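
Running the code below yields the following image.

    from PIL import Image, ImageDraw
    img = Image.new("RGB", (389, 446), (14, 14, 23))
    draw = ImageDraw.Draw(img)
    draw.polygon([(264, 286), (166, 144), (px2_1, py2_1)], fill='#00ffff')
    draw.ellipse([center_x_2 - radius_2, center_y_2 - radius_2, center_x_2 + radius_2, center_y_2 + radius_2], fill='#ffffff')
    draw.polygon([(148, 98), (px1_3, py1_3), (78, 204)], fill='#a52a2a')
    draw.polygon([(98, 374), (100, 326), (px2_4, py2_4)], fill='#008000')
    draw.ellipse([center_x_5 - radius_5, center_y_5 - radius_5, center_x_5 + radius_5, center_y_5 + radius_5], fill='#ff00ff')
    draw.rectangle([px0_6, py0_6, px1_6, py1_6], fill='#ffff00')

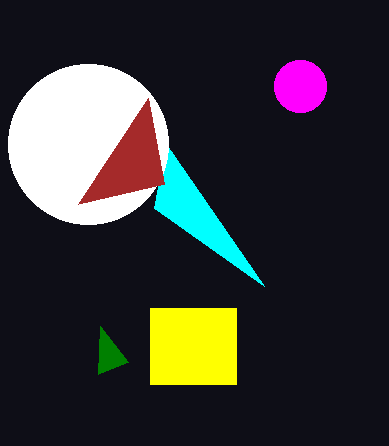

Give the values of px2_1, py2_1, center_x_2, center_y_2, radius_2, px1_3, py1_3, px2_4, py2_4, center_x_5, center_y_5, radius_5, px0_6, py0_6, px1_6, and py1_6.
px2_1 = 154, py2_1 = 208, center_x_2 = 88, center_y_2 = 144, radius_2 = 80, px1_3 = 164, py1_3 = 184, px2_4 = 128, py2_4 = 362, center_x_5 = 300, center_y_5 = 86, radius_5 = 26, px0_6 = 150, py0_6 = 308, px1_6 = 236, py1_6 = 384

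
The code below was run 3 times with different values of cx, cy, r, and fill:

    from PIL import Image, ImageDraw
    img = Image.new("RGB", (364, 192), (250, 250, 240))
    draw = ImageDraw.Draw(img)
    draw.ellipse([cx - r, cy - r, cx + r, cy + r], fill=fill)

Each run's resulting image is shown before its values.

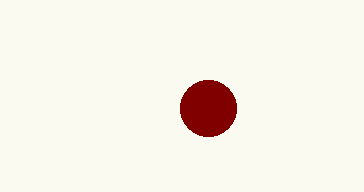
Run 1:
cx = 208
cy = 108
r = 28
fill = 'maroon'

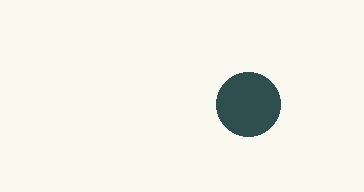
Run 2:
cx = 248; cy = 104; r = 32; fill = 'darkslategray'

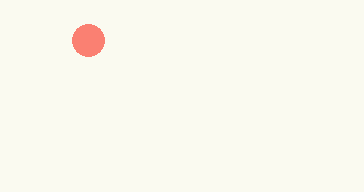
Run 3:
cx = 88; cy = 40; r = 16; fill = 'salmon'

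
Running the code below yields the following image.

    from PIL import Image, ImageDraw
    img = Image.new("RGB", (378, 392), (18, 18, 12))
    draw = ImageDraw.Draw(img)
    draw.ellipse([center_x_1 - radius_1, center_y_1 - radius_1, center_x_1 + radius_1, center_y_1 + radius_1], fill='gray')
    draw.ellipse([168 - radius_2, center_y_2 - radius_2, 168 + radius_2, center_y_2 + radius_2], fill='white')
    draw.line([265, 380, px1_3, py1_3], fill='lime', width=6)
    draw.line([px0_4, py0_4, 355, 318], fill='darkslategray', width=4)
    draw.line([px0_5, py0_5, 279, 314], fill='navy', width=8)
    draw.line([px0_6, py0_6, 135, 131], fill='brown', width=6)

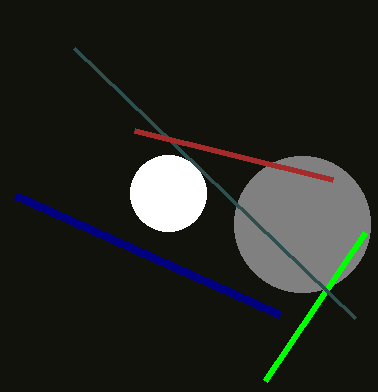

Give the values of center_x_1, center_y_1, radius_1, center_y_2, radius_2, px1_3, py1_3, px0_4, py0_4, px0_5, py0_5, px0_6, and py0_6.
center_x_1 = 302
center_y_1 = 224
radius_1 = 68
center_y_2 = 193
radius_2 = 38
px1_3 = 365
py1_3 = 232
px0_4 = 74
py0_4 = 48
px0_5 = 15
py0_5 = 195
px0_6 = 333
py0_6 = 180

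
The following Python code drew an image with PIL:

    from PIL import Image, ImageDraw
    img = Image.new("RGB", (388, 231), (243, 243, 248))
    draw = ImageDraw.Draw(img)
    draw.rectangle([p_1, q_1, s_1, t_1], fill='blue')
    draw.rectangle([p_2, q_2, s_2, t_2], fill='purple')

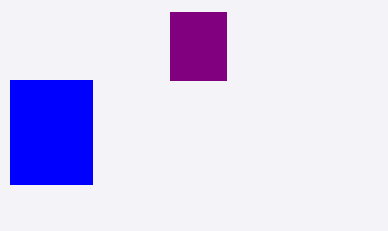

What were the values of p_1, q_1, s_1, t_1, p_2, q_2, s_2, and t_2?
p_1 = 10; q_1 = 80; s_1 = 92; t_1 = 184; p_2 = 170; q_2 = 12; s_2 = 226; t_2 = 80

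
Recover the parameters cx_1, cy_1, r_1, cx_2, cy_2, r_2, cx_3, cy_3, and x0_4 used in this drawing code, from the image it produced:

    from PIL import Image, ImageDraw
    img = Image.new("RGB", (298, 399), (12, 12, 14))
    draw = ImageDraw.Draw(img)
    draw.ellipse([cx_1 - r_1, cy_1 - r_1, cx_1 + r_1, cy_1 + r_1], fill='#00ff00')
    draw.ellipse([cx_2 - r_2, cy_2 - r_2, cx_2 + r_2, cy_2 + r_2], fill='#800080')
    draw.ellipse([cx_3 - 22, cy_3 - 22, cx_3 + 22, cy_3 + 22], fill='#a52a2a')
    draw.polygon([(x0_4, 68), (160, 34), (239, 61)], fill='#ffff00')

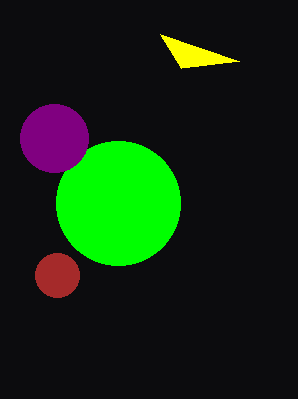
cx_1 = 118, cy_1 = 203, r_1 = 62, cx_2 = 54, cy_2 = 138, r_2 = 34, cx_3 = 57, cy_3 = 275, x0_4 = 181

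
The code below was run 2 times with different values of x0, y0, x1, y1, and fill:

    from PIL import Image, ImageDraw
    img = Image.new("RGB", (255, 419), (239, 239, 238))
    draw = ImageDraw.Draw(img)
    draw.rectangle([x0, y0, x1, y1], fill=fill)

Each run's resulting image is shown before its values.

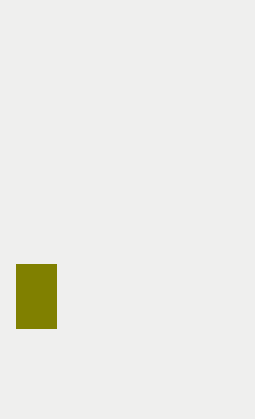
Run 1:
x0 = 16
y0 = 264
x1 = 56
y1 = 328
fill = 'olive'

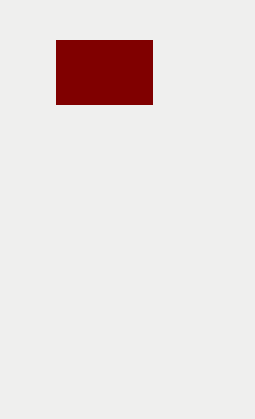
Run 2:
x0 = 56
y0 = 40
x1 = 152
y1 = 104
fill = 'maroon'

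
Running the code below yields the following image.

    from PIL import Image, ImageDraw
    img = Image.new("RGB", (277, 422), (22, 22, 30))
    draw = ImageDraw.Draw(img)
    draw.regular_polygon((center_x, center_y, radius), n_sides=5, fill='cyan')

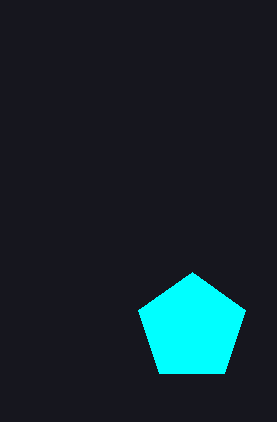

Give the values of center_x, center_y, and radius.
center_x = 192
center_y = 328
radius = 56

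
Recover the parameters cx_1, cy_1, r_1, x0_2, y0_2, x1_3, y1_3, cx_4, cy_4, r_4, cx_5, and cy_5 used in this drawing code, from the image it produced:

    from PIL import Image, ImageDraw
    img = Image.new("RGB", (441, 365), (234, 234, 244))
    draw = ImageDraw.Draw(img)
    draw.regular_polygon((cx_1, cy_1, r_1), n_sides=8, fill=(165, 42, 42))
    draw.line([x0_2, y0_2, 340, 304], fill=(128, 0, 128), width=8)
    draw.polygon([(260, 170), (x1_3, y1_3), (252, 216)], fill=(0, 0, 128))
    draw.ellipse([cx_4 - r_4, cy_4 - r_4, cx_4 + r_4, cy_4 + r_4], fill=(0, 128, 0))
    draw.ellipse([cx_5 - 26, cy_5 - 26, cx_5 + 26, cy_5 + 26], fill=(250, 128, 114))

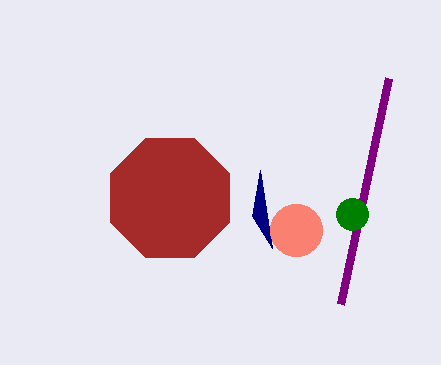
cx_1 = 170, cy_1 = 198, r_1 = 64, x0_2 = 388, y0_2 = 78, x1_3 = 272, y1_3 = 248, cx_4 = 352, cy_4 = 214, r_4 = 16, cx_5 = 296, cy_5 = 230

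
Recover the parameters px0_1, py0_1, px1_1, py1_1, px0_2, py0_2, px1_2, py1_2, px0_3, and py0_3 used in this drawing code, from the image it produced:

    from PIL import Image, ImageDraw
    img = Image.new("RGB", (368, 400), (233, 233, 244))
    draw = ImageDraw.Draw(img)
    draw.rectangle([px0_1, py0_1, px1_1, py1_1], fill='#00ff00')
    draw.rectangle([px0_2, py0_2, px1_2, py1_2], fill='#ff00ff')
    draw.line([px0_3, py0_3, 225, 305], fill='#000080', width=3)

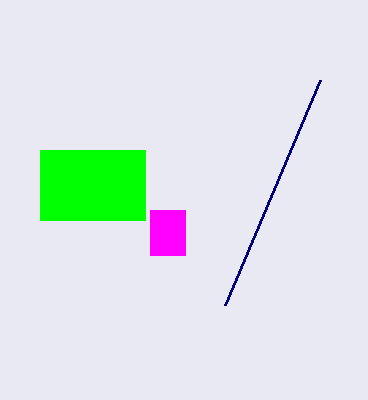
px0_1 = 40, py0_1 = 150, px1_1 = 145, py1_1 = 220, px0_2 = 150, py0_2 = 210, px1_2 = 185, py1_2 = 255, px0_3 = 320, py0_3 = 80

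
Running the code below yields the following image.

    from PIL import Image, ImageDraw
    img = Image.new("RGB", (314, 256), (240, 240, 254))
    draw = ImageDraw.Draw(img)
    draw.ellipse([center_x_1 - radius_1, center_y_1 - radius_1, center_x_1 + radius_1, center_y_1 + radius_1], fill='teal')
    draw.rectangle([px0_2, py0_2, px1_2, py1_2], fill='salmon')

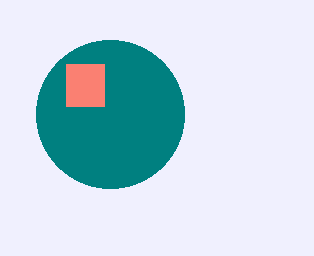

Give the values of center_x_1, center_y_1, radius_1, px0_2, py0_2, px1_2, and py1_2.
center_x_1 = 110, center_y_1 = 114, radius_1 = 74, px0_2 = 66, py0_2 = 64, px1_2 = 104, py1_2 = 106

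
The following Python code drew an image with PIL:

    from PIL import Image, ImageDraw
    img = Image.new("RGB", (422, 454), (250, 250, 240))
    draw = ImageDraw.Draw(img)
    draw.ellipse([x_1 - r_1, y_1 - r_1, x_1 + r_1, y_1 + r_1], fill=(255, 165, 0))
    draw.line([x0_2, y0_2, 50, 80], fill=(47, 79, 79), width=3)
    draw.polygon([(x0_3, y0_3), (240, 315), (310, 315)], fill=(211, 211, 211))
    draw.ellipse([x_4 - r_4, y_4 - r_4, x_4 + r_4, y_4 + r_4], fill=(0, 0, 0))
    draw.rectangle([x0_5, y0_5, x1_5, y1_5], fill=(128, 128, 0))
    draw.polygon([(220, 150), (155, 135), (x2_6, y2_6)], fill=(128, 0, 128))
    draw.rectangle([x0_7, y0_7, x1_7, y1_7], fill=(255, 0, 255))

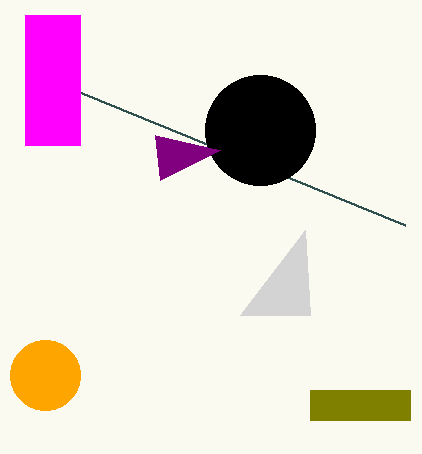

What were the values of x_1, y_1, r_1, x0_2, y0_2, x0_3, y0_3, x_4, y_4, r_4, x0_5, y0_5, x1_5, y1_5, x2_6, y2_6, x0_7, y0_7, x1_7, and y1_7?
x_1 = 45
y_1 = 375
r_1 = 35
x0_2 = 405
y0_2 = 225
x0_3 = 305
y0_3 = 230
x_4 = 260
y_4 = 130
r_4 = 55
x0_5 = 310
y0_5 = 390
x1_5 = 410
y1_5 = 420
x2_6 = 160
y2_6 = 180
x0_7 = 25
y0_7 = 15
x1_7 = 80
y1_7 = 145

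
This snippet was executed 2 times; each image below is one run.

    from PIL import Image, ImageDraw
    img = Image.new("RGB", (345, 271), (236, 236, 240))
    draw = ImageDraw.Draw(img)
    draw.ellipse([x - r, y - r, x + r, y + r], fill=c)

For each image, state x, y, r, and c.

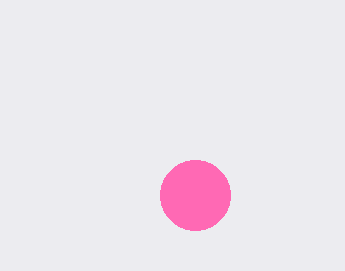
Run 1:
x = 195
y = 195
r = 35
c = 'hotpink'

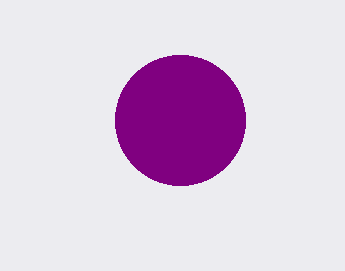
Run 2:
x = 180
y = 120
r = 65
c = 'purple'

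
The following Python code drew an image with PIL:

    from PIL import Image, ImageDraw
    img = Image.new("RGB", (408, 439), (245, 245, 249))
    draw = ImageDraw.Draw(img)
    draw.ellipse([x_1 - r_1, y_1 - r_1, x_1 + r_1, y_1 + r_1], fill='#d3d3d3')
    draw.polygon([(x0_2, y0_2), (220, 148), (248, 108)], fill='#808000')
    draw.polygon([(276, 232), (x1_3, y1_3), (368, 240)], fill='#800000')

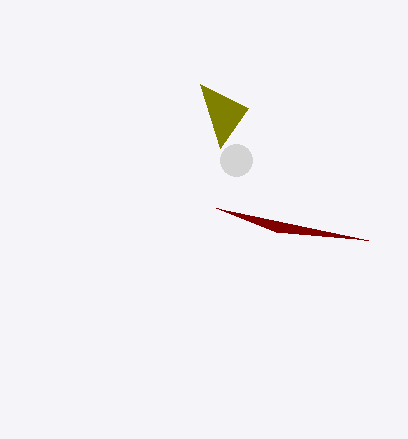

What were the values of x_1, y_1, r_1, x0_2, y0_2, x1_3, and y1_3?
x_1 = 236, y_1 = 160, r_1 = 16, x0_2 = 200, y0_2 = 84, x1_3 = 216, y1_3 = 208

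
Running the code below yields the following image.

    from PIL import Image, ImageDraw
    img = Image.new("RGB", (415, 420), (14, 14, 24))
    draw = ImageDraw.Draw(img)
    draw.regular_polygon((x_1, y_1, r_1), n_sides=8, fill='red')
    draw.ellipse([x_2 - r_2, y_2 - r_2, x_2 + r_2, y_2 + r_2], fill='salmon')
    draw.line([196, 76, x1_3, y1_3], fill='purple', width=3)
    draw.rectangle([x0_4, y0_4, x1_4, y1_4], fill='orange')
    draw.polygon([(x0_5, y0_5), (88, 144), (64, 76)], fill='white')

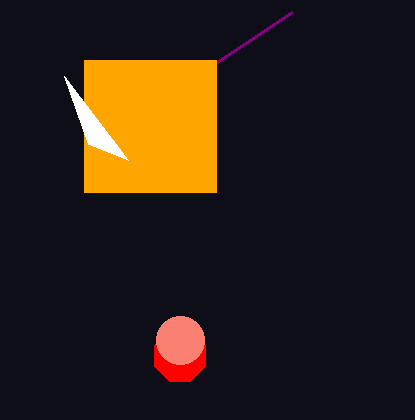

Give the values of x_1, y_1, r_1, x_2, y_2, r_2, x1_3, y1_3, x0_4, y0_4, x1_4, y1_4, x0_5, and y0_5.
x_1 = 180
y_1 = 356
r_1 = 28
x_2 = 180
y_2 = 340
r_2 = 24
x1_3 = 292
y1_3 = 12
x0_4 = 84
y0_4 = 60
x1_4 = 216
y1_4 = 192
x0_5 = 128
y0_5 = 160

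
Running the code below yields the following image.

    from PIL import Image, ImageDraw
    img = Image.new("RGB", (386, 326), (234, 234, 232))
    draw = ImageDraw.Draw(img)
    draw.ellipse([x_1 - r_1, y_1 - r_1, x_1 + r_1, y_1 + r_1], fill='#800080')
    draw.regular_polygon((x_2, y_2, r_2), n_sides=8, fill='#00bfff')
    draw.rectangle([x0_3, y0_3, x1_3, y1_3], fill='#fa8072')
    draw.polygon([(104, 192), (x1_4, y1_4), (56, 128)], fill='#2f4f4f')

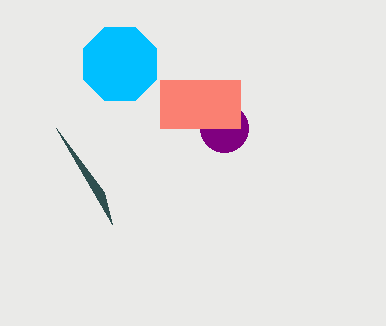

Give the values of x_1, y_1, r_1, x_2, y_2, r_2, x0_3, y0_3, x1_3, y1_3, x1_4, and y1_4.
x_1 = 224
y_1 = 128
r_1 = 24
x_2 = 120
y_2 = 64
r_2 = 40
x0_3 = 160
y0_3 = 80
x1_3 = 240
y1_3 = 128
x1_4 = 112
y1_4 = 224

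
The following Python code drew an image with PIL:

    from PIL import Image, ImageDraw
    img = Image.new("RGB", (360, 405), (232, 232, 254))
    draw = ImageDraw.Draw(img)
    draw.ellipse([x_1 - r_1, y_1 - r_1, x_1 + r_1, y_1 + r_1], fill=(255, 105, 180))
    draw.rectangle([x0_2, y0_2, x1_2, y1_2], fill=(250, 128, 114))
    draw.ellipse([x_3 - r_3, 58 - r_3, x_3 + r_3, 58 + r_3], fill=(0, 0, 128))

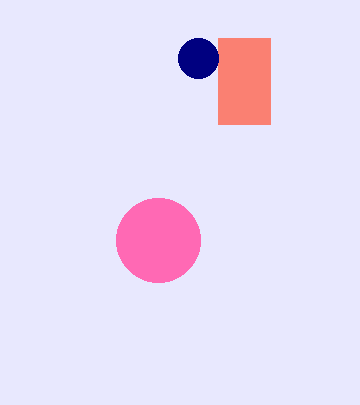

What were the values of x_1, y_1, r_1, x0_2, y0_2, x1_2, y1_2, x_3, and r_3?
x_1 = 158; y_1 = 240; r_1 = 42; x0_2 = 218; y0_2 = 38; x1_2 = 270; y1_2 = 124; x_3 = 198; r_3 = 20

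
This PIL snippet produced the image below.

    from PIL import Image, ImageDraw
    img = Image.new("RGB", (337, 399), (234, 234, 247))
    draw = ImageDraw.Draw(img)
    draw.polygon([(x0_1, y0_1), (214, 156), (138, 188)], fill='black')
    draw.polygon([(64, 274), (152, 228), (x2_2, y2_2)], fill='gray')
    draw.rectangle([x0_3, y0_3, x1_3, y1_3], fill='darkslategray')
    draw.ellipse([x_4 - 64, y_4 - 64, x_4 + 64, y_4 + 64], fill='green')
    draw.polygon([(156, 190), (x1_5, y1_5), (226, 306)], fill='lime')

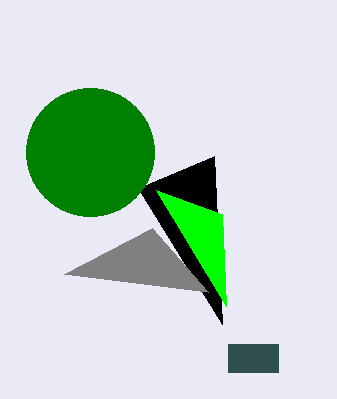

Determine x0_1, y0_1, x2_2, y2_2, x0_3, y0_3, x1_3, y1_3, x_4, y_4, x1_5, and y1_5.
x0_1 = 222, y0_1 = 324, x2_2 = 208, y2_2 = 292, x0_3 = 228, y0_3 = 344, x1_3 = 278, y1_3 = 372, x_4 = 90, y_4 = 152, x1_5 = 222, y1_5 = 214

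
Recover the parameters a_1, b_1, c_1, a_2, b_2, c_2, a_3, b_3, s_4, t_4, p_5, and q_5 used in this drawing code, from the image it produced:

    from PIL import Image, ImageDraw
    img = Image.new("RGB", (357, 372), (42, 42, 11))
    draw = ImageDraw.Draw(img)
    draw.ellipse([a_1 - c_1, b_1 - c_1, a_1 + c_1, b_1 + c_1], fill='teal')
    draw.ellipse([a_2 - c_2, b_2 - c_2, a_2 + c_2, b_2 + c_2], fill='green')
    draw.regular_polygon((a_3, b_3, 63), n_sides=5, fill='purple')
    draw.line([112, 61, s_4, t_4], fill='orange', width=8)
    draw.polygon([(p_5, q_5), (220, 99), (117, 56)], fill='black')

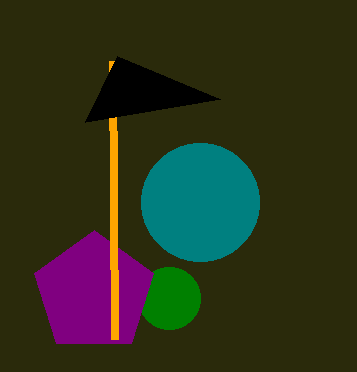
a_1 = 200, b_1 = 202, c_1 = 59, a_2 = 169, b_2 = 298, c_2 = 31, a_3 = 94, b_3 = 293, s_4 = 114, t_4 = 339, p_5 = 85, q_5 = 122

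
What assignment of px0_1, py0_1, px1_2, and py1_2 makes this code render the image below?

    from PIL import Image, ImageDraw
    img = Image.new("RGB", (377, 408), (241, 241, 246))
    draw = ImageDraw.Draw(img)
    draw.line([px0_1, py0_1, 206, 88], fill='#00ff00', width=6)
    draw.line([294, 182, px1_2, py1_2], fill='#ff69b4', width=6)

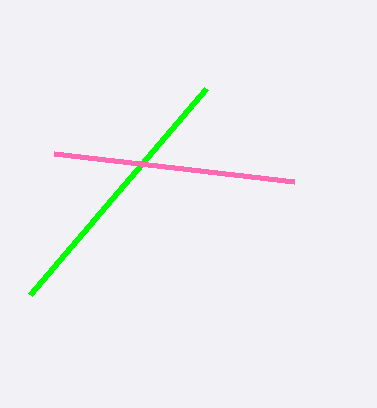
px0_1 = 30
py0_1 = 294
px1_2 = 54
py1_2 = 154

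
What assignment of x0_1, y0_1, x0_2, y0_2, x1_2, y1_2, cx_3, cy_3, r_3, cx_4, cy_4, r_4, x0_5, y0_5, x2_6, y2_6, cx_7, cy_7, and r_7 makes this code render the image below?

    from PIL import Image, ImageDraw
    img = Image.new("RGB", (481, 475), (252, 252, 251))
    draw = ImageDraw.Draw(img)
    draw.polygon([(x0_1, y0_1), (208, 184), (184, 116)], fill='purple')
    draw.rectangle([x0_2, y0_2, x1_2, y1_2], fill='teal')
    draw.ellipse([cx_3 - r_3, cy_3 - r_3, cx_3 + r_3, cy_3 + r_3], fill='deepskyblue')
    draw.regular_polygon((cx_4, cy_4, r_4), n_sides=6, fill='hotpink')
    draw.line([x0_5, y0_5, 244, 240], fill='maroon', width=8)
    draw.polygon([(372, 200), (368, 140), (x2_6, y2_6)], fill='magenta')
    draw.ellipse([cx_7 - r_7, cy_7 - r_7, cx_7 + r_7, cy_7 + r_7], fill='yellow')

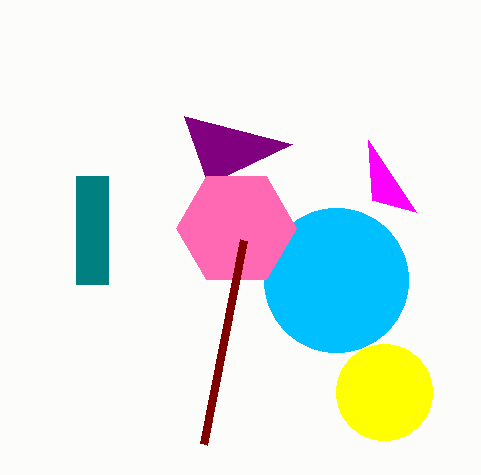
x0_1 = 292; y0_1 = 144; x0_2 = 76; y0_2 = 176; x1_2 = 108; y1_2 = 284; cx_3 = 336; cy_3 = 280; r_3 = 72; cx_4 = 236; cy_4 = 228; r_4 = 60; x0_5 = 204; y0_5 = 444; x2_6 = 416; y2_6 = 212; cx_7 = 384; cy_7 = 392; r_7 = 48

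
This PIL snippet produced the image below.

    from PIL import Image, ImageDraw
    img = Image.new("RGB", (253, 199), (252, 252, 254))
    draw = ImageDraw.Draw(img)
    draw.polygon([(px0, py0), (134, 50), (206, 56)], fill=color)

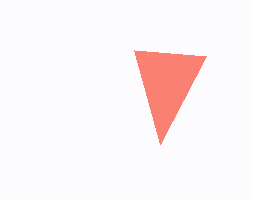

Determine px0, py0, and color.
px0 = 160
py0 = 144
color = 'salmon'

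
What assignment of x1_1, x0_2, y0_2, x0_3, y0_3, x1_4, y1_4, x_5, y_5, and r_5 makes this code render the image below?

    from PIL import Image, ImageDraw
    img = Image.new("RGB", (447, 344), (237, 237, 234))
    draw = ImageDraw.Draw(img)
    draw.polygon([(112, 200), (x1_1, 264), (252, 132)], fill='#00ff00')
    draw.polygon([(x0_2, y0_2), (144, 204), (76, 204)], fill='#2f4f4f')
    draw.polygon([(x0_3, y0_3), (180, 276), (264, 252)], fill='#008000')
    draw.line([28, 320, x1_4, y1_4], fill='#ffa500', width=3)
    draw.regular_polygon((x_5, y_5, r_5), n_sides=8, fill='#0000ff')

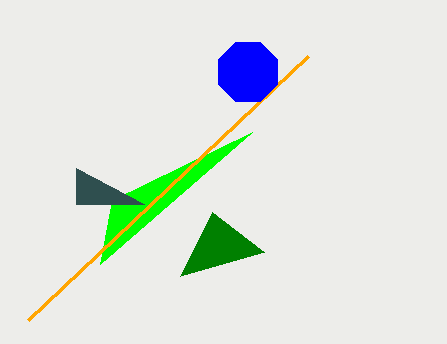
x1_1 = 100; x0_2 = 76; y0_2 = 168; x0_3 = 212; y0_3 = 212; x1_4 = 308; y1_4 = 56; x_5 = 248; y_5 = 72; r_5 = 32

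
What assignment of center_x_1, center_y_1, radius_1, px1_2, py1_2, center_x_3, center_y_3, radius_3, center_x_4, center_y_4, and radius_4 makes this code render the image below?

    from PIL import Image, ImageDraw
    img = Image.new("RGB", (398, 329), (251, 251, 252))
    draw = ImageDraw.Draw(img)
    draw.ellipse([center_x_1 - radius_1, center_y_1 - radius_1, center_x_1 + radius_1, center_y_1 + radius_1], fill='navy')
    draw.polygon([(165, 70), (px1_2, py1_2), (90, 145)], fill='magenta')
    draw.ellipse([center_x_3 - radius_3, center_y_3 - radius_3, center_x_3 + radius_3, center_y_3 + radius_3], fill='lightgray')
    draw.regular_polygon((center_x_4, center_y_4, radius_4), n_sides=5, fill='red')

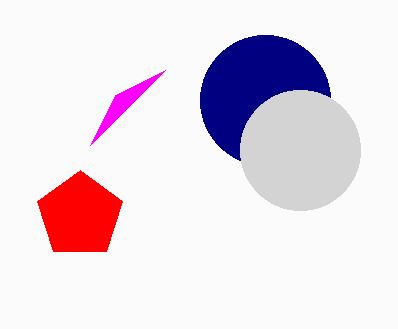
center_x_1 = 265; center_y_1 = 100; radius_1 = 65; px1_2 = 115; py1_2 = 95; center_x_3 = 300; center_y_3 = 150; radius_3 = 60; center_x_4 = 80; center_y_4 = 215; radius_4 = 45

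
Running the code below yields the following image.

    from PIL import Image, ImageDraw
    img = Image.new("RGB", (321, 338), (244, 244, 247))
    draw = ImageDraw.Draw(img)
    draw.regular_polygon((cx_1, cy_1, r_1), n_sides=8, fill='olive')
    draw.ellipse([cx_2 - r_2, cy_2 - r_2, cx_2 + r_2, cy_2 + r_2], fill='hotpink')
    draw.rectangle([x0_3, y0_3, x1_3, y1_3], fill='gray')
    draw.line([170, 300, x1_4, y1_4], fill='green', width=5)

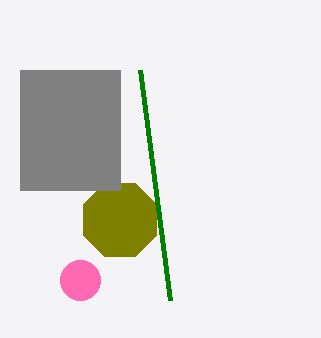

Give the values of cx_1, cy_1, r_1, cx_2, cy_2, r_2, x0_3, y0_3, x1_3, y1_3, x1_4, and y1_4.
cx_1 = 120; cy_1 = 220; r_1 = 40; cx_2 = 80; cy_2 = 280; r_2 = 20; x0_3 = 20; y0_3 = 70; x1_3 = 120; y1_3 = 190; x1_4 = 140; y1_4 = 70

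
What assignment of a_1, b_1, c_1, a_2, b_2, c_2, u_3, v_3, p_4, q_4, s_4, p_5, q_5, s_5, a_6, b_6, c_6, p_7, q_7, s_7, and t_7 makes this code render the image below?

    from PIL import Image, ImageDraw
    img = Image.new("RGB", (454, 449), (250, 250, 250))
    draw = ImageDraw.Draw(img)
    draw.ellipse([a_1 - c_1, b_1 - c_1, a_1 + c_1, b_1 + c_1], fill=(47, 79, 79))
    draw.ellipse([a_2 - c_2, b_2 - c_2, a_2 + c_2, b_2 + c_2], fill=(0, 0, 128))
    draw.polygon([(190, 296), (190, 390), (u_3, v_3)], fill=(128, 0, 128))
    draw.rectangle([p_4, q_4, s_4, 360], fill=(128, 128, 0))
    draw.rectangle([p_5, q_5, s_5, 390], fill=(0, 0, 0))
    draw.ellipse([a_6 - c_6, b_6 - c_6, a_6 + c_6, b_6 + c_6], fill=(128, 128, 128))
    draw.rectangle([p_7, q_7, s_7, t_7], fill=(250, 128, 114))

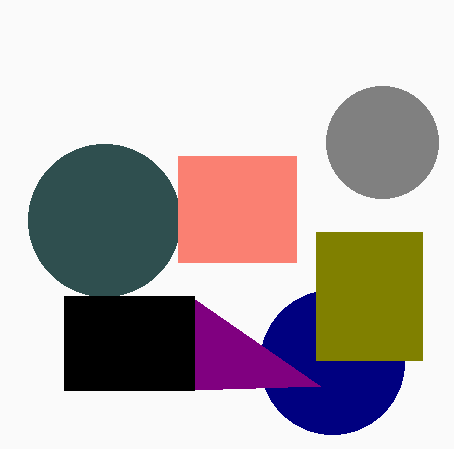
a_1 = 104
b_1 = 220
c_1 = 76
a_2 = 332
b_2 = 362
c_2 = 72
u_3 = 320
v_3 = 386
p_4 = 316
q_4 = 232
s_4 = 422
p_5 = 64
q_5 = 296
s_5 = 194
a_6 = 382
b_6 = 142
c_6 = 56
p_7 = 178
q_7 = 156
s_7 = 296
t_7 = 262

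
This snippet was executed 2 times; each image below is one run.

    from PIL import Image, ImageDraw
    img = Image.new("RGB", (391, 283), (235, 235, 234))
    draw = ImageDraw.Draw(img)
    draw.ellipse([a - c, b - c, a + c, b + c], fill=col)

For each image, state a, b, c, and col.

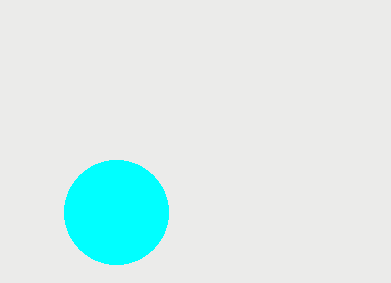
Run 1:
a = 116
b = 212
c = 52
col = 'cyan'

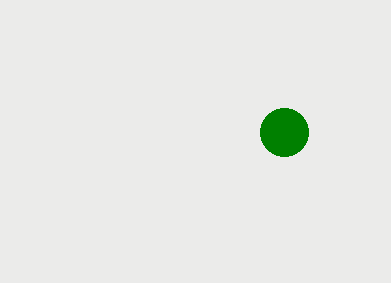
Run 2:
a = 284
b = 132
c = 24
col = 'green'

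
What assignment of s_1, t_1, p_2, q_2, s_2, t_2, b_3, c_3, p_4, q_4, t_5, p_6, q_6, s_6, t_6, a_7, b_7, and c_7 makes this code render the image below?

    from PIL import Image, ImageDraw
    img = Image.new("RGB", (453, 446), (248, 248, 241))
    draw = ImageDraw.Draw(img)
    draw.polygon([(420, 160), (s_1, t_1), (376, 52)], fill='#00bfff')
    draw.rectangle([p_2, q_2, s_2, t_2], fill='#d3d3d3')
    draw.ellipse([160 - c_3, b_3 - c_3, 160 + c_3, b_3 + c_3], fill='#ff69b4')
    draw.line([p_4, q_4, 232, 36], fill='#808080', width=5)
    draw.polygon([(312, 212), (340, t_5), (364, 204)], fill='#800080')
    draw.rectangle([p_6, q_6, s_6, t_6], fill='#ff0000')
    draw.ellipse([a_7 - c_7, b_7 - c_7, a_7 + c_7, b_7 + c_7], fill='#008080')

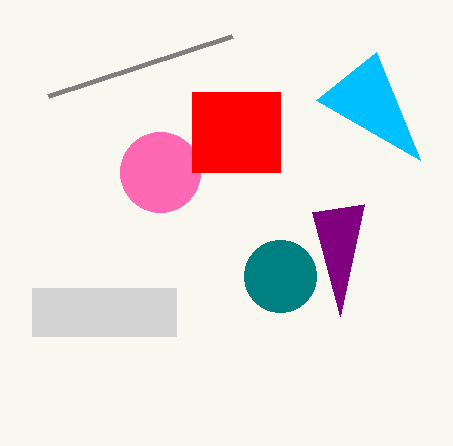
s_1 = 316; t_1 = 100; p_2 = 32; q_2 = 288; s_2 = 176; t_2 = 336; b_3 = 172; c_3 = 40; p_4 = 48; q_4 = 96; t_5 = 316; p_6 = 192; q_6 = 92; s_6 = 280; t_6 = 172; a_7 = 280; b_7 = 276; c_7 = 36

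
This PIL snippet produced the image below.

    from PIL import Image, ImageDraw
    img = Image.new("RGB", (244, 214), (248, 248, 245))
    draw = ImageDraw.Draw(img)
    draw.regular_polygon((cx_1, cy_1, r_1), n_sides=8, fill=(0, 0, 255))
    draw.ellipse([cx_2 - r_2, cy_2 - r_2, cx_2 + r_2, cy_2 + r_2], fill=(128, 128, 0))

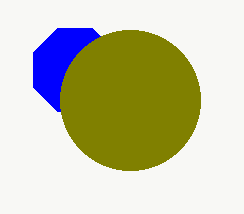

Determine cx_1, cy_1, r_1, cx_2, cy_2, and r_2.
cx_1 = 75, cy_1 = 70, r_1 = 45, cx_2 = 130, cy_2 = 100, r_2 = 70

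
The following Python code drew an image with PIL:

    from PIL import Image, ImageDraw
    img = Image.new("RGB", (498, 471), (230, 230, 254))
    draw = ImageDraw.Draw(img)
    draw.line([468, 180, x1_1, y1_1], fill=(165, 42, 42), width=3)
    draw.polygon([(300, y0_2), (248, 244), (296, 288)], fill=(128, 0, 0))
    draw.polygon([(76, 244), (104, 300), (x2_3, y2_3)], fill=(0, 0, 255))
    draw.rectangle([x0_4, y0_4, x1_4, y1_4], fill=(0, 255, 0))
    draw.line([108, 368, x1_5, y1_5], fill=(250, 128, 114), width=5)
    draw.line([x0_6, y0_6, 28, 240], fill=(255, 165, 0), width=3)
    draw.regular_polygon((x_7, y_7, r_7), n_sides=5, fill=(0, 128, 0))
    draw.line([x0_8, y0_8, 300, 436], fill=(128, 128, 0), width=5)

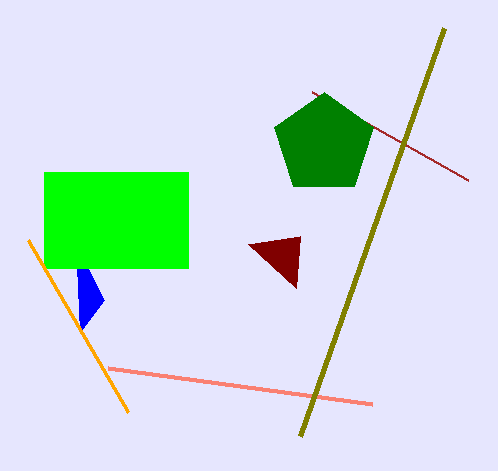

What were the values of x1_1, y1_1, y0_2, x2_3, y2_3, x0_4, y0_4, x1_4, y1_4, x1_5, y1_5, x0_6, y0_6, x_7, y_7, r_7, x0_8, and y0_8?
x1_1 = 312; y1_1 = 92; y0_2 = 236; x2_3 = 80; y2_3 = 332; x0_4 = 44; y0_4 = 172; x1_4 = 188; y1_4 = 268; x1_5 = 372; y1_5 = 404; x0_6 = 128; y0_6 = 412; x_7 = 324; y_7 = 144; r_7 = 52; x0_8 = 444; y0_8 = 28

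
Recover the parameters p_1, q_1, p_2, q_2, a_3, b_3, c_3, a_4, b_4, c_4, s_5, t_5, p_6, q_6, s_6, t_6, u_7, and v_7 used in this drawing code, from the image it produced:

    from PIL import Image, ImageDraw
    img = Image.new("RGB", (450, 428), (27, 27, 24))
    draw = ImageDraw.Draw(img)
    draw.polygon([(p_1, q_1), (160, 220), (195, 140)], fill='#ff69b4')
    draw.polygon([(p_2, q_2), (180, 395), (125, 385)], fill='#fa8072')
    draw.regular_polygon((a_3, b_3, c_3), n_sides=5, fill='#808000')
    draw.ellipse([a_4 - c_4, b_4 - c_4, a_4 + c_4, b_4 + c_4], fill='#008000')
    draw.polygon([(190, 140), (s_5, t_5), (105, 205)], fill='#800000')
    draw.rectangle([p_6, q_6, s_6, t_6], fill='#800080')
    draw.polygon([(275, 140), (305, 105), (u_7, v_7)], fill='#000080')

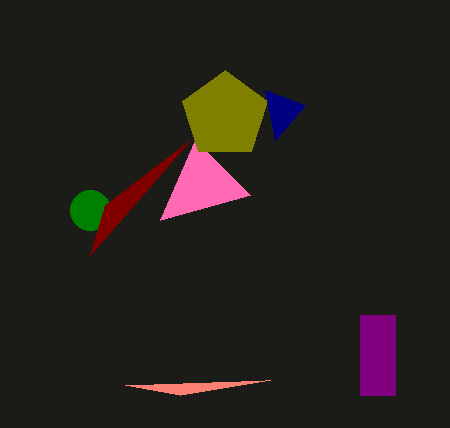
p_1 = 250
q_1 = 195
p_2 = 270
q_2 = 380
a_3 = 225
b_3 = 115
c_3 = 45
a_4 = 90
b_4 = 210
c_4 = 20
s_5 = 90
t_5 = 255
p_6 = 360
q_6 = 315
s_6 = 395
t_6 = 395
u_7 = 265
v_7 = 90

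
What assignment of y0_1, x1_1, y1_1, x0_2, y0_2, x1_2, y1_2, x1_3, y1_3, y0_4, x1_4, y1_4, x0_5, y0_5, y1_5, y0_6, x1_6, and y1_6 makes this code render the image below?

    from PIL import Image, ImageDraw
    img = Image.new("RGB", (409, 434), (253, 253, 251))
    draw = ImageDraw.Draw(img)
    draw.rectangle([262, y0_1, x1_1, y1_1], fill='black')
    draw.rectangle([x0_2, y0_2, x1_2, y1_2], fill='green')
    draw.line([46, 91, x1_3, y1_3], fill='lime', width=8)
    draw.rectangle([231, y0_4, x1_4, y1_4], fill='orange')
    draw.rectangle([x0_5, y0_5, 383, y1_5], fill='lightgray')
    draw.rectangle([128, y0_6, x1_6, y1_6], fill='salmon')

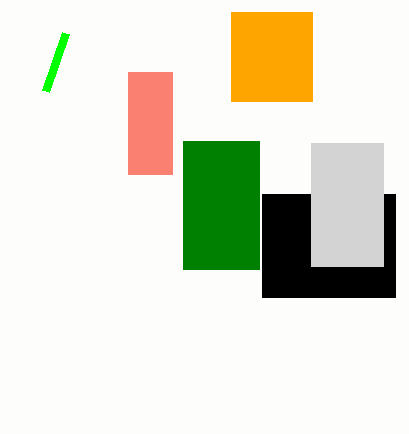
y0_1 = 194; x1_1 = 395; y1_1 = 297; x0_2 = 183; y0_2 = 141; x1_2 = 259; y1_2 = 269; x1_3 = 66; y1_3 = 33; y0_4 = 12; x1_4 = 312; y1_4 = 101; x0_5 = 311; y0_5 = 143; y1_5 = 266; y0_6 = 72; x1_6 = 172; y1_6 = 174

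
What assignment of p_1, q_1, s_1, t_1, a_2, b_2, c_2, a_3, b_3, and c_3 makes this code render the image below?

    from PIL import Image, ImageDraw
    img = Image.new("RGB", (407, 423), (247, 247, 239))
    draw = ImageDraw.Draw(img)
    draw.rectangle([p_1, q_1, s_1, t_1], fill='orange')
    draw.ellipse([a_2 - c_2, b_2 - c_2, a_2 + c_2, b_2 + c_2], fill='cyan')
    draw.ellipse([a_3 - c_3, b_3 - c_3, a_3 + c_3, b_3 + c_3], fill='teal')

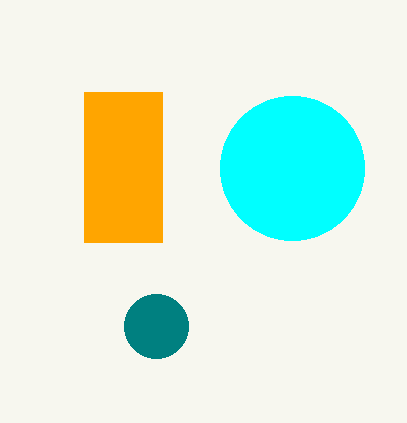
p_1 = 84, q_1 = 92, s_1 = 162, t_1 = 242, a_2 = 292, b_2 = 168, c_2 = 72, a_3 = 156, b_3 = 326, c_3 = 32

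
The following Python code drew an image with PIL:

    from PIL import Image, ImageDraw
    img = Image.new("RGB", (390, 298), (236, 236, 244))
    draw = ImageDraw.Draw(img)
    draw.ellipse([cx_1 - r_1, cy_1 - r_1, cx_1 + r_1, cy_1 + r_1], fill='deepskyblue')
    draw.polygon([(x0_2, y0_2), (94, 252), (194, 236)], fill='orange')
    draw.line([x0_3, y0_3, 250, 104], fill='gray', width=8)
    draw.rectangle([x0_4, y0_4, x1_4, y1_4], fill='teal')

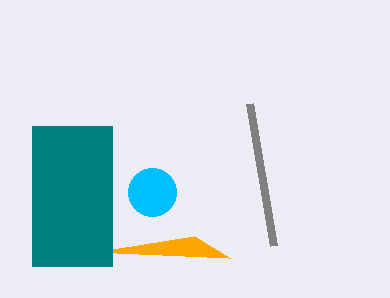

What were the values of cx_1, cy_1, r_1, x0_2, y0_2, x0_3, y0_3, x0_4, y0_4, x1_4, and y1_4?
cx_1 = 152
cy_1 = 192
r_1 = 24
x0_2 = 230
y0_2 = 258
x0_3 = 274
y0_3 = 246
x0_4 = 32
y0_4 = 126
x1_4 = 112
y1_4 = 266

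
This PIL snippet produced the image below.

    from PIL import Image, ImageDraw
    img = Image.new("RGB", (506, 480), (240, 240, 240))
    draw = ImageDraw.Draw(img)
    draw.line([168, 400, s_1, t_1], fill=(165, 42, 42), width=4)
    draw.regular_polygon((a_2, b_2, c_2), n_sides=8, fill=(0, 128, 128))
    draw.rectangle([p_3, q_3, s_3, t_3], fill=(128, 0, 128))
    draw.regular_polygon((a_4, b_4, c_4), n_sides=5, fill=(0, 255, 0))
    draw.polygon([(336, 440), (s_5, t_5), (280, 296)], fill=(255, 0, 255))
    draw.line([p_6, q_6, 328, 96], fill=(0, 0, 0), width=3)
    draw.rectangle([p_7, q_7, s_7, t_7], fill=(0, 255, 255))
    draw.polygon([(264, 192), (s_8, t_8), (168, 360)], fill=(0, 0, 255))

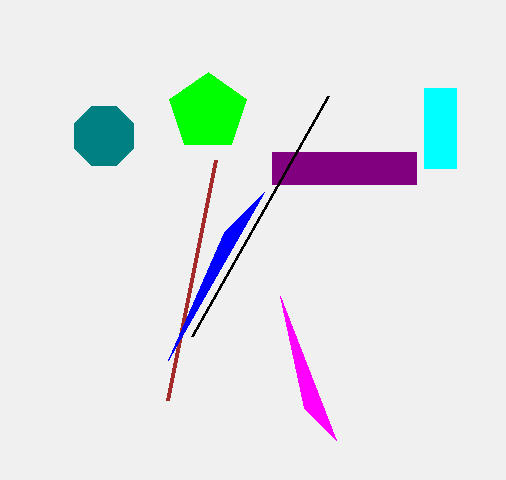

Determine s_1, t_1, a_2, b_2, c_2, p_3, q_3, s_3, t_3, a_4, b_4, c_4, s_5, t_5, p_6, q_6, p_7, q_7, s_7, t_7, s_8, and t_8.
s_1 = 216, t_1 = 160, a_2 = 104, b_2 = 136, c_2 = 32, p_3 = 272, q_3 = 152, s_3 = 416, t_3 = 184, a_4 = 208, b_4 = 112, c_4 = 40, s_5 = 304, t_5 = 408, p_6 = 192, q_6 = 336, p_7 = 424, q_7 = 88, s_7 = 456, t_7 = 168, s_8 = 224, t_8 = 232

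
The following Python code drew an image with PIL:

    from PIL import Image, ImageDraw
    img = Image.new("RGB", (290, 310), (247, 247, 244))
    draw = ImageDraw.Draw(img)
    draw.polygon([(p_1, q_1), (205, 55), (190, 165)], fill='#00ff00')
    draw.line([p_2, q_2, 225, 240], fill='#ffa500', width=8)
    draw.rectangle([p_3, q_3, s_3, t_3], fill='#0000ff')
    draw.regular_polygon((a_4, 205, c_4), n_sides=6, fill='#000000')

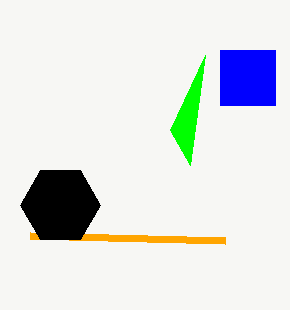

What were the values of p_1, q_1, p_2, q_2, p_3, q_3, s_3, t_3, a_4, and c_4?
p_1 = 170
q_1 = 130
p_2 = 30
q_2 = 235
p_3 = 220
q_3 = 50
s_3 = 275
t_3 = 105
a_4 = 60
c_4 = 40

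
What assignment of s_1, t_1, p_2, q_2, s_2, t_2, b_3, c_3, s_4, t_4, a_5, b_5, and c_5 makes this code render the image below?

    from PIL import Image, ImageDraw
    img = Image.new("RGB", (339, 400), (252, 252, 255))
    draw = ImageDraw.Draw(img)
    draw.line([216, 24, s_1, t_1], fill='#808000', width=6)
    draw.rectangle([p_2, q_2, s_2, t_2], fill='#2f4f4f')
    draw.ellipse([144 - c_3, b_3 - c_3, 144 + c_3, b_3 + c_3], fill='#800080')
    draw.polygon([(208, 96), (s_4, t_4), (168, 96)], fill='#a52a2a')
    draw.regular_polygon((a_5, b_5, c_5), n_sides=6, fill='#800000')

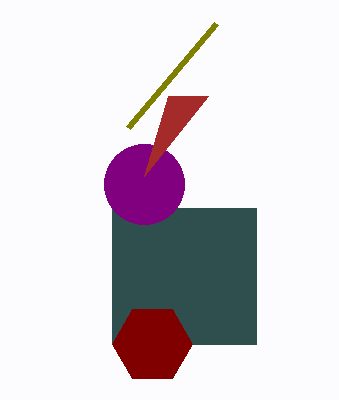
s_1 = 128; t_1 = 128; p_2 = 112; q_2 = 208; s_2 = 256; t_2 = 344; b_3 = 184; c_3 = 40; s_4 = 144; t_4 = 176; a_5 = 152; b_5 = 344; c_5 = 40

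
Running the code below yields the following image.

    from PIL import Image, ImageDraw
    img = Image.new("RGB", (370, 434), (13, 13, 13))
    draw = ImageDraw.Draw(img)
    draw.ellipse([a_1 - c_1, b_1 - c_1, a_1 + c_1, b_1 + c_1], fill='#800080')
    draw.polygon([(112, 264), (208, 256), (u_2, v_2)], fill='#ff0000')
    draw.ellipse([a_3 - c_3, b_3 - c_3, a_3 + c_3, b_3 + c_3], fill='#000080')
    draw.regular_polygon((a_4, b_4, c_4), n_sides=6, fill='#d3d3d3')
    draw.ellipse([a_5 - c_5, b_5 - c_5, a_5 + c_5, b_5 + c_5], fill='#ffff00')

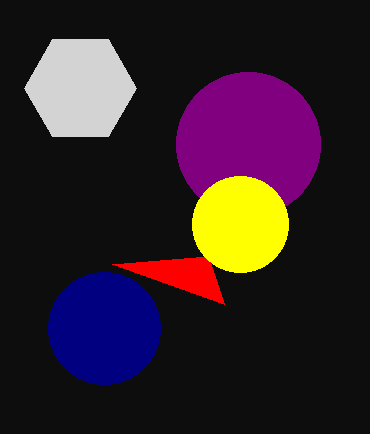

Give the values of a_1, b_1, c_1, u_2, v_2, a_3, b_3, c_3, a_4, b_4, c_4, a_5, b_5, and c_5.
a_1 = 248; b_1 = 144; c_1 = 72; u_2 = 224; v_2 = 304; a_3 = 104; b_3 = 328; c_3 = 56; a_4 = 80; b_4 = 88; c_4 = 56; a_5 = 240; b_5 = 224; c_5 = 48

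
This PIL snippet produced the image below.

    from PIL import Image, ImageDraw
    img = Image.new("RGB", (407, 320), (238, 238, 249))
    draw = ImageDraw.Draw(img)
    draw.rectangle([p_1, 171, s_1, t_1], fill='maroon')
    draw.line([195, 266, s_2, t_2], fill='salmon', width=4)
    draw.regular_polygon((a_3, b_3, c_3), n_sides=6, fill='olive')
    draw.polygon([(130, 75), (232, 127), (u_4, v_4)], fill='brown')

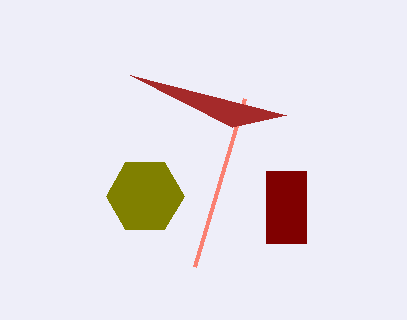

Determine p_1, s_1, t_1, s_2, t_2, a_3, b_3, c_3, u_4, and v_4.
p_1 = 266; s_1 = 306; t_1 = 243; s_2 = 245; t_2 = 98; a_3 = 145; b_3 = 196; c_3 = 39; u_4 = 286; v_4 = 115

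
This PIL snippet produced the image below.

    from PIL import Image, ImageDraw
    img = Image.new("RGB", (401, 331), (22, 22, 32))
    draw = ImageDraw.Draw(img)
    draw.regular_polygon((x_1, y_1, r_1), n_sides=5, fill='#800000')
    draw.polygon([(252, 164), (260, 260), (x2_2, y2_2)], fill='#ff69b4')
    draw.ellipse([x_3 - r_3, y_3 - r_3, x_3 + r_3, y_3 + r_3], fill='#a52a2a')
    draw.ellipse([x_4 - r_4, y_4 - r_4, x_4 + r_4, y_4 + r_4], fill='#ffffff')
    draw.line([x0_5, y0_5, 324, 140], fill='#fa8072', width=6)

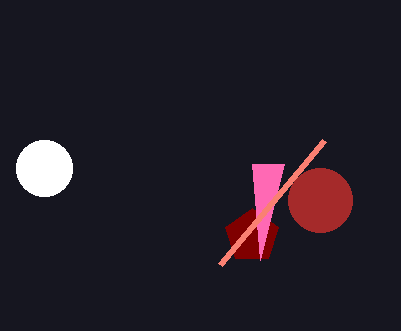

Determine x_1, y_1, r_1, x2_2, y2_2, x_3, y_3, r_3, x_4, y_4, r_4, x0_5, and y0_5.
x_1 = 252; y_1 = 236; r_1 = 28; x2_2 = 284; y2_2 = 164; x_3 = 320; y_3 = 200; r_3 = 32; x_4 = 44; y_4 = 168; r_4 = 28; x0_5 = 220; y0_5 = 264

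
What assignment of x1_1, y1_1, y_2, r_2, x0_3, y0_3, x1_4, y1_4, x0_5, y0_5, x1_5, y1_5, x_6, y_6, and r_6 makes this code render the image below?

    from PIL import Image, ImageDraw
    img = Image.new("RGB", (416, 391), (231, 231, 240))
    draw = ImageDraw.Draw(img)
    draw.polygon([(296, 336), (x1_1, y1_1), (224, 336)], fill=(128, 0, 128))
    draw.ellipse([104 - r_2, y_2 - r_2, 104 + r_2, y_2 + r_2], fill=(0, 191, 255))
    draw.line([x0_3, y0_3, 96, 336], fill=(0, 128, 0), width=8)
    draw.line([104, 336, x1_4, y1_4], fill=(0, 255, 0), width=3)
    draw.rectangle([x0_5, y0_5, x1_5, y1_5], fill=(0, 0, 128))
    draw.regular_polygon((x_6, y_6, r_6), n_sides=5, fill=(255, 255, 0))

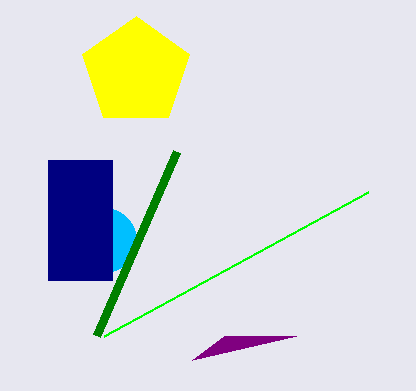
x1_1 = 192, y1_1 = 360, y_2 = 240, r_2 = 32, x0_3 = 176, y0_3 = 152, x1_4 = 368, y1_4 = 192, x0_5 = 48, y0_5 = 160, x1_5 = 112, y1_5 = 280, x_6 = 136, y_6 = 72, r_6 = 56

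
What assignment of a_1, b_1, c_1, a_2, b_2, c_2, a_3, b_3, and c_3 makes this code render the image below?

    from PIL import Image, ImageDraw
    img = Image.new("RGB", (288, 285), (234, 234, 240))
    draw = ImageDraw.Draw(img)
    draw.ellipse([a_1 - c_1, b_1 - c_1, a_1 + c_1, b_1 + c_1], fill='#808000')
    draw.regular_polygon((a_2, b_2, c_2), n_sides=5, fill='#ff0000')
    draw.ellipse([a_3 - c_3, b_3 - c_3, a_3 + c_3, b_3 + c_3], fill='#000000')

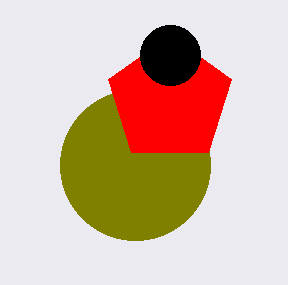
a_1 = 135, b_1 = 165, c_1 = 75, a_2 = 170, b_2 = 100, c_2 = 65, a_3 = 170, b_3 = 55, c_3 = 30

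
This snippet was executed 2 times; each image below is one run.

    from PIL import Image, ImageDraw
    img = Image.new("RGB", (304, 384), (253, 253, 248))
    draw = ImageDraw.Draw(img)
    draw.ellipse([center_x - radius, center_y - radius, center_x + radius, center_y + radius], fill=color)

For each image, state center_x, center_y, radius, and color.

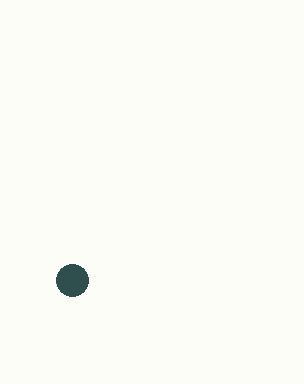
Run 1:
center_x = 72; center_y = 280; radius = 16; color = 'darkslategray'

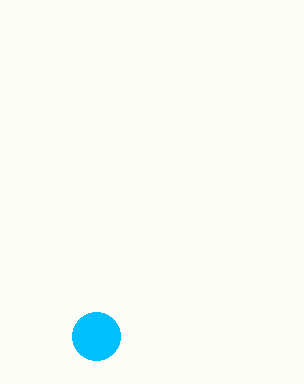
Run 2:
center_x = 96, center_y = 336, radius = 24, color = 'deepskyblue'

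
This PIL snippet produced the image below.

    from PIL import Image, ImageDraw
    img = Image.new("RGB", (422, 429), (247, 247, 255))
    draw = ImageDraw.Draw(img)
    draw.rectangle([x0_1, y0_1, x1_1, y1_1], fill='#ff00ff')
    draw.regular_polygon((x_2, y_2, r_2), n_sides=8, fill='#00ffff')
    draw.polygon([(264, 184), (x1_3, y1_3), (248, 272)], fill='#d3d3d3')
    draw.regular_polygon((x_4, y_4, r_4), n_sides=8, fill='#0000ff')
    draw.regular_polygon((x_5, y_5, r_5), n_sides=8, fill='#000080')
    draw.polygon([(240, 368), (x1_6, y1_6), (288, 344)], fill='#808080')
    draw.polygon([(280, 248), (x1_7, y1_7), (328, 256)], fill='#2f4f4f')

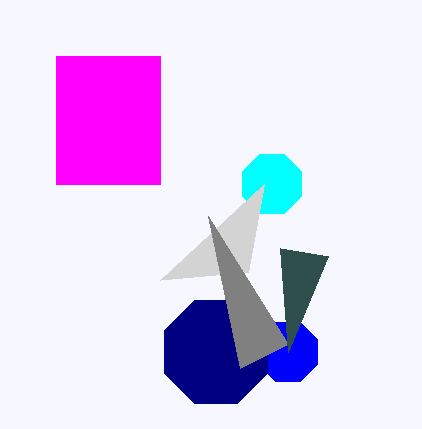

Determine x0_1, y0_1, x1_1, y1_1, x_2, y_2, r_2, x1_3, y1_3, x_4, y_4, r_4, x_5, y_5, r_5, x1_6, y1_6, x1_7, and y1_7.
x0_1 = 56; y0_1 = 56; x1_1 = 160; y1_1 = 184; x_2 = 272; y_2 = 184; r_2 = 32; x1_3 = 160; y1_3 = 280; x_4 = 288; y_4 = 352; r_4 = 32; x_5 = 216; y_5 = 352; r_5 = 56; x1_6 = 208; y1_6 = 216; x1_7 = 288; y1_7 = 352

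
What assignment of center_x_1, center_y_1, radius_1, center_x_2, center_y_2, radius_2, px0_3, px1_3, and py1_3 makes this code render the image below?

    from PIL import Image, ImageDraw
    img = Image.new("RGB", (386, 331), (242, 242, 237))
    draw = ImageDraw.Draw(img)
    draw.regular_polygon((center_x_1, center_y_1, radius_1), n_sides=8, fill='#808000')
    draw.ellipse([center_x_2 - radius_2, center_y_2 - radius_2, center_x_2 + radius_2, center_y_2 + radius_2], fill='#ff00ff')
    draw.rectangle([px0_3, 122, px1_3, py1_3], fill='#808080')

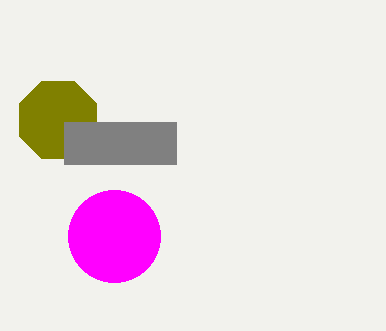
center_x_1 = 58, center_y_1 = 120, radius_1 = 42, center_x_2 = 114, center_y_2 = 236, radius_2 = 46, px0_3 = 64, px1_3 = 176, py1_3 = 164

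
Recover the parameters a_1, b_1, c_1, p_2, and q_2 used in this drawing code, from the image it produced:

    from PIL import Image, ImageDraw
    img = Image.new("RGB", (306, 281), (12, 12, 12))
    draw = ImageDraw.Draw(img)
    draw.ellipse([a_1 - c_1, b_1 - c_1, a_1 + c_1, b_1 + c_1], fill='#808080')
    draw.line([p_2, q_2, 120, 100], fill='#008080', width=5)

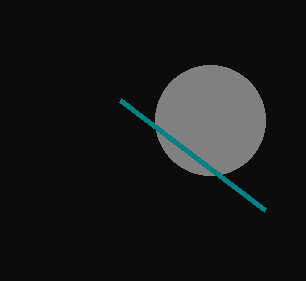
a_1 = 210; b_1 = 120; c_1 = 55; p_2 = 265; q_2 = 210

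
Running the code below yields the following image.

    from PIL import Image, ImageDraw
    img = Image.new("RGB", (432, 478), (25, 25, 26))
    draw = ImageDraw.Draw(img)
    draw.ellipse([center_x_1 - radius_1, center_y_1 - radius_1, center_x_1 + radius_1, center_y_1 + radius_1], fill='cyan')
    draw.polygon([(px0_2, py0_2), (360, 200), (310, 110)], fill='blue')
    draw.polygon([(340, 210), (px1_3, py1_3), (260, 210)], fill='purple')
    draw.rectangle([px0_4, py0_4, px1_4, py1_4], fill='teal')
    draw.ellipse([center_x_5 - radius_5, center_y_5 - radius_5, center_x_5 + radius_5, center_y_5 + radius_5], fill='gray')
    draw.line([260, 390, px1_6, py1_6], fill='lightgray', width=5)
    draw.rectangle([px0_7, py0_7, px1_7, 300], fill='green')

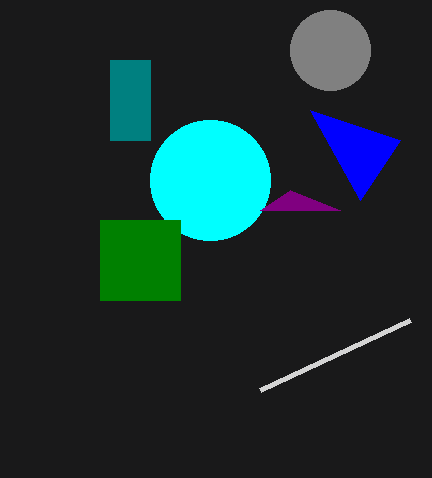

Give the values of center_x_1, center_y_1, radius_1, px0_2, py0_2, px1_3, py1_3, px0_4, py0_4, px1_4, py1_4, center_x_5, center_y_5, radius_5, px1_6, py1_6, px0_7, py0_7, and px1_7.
center_x_1 = 210, center_y_1 = 180, radius_1 = 60, px0_2 = 400, py0_2 = 140, px1_3 = 290, py1_3 = 190, px0_4 = 110, py0_4 = 60, px1_4 = 150, py1_4 = 140, center_x_5 = 330, center_y_5 = 50, radius_5 = 40, px1_6 = 410, py1_6 = 320, px0_7 = 100, py0_7 = 220, px1_7 = 180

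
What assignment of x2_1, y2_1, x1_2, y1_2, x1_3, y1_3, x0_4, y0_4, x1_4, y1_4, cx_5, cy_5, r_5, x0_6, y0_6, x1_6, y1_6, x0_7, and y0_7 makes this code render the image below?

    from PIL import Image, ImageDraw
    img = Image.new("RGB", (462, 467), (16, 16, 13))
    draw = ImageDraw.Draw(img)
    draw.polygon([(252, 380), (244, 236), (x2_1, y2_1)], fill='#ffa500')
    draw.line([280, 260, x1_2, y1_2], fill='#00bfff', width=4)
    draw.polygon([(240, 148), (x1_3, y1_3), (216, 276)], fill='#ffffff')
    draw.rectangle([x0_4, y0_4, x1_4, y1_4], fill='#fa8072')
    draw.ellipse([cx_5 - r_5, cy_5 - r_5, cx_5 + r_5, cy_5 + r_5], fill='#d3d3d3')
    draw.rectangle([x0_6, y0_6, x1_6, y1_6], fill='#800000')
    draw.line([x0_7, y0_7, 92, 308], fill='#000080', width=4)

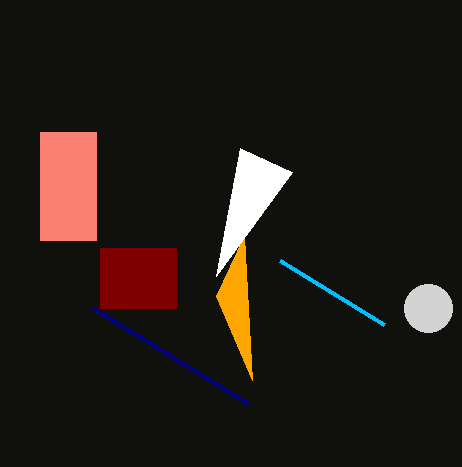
x2_1 = 216, y2_1 = 296, x1_2 = 384, y1_2 = 324, x1_3 = 292, y1_3 = 172, x0_4 = 40, y0_4 = 132, x1_4 = 96, y1_4 = 240, cx_5 = 428, cy_5 = 308, r_5 = 24, x0_6 = 100, y0_6 = 248, x1_6 = 176, y1_6 = 308, x0_7 = 248, y0_7 = 404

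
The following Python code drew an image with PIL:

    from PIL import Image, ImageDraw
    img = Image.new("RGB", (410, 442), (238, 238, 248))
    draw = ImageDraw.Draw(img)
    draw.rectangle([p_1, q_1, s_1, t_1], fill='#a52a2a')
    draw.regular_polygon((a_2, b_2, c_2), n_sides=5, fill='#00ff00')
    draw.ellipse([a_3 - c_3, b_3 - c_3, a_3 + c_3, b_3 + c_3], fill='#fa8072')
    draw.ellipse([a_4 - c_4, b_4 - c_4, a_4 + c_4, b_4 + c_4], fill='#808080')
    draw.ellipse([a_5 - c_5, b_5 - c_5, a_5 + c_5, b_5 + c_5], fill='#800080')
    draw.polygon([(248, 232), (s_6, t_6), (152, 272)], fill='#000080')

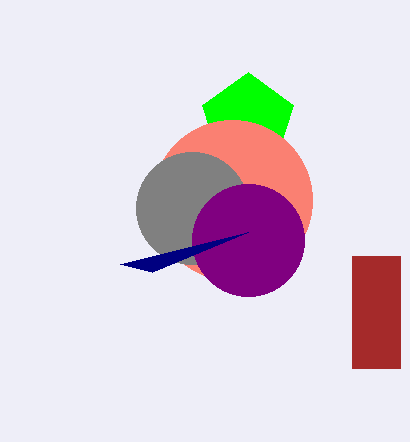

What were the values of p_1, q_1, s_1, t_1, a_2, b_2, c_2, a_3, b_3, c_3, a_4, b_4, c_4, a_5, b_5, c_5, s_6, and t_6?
p_1 = 352, q_1 = 256, s_1 = 400, t_1 = 368, a_2 = 248, b_2 = 120, c_2 = 48, a_3 = 232, b_3 = 200, c_3 = 80, a_4 = 192, b_4 = 208, c_4 = 56, a_5 = 248, b_5 = 240, c_5 = 56, s_6 = 120, t_6 = 264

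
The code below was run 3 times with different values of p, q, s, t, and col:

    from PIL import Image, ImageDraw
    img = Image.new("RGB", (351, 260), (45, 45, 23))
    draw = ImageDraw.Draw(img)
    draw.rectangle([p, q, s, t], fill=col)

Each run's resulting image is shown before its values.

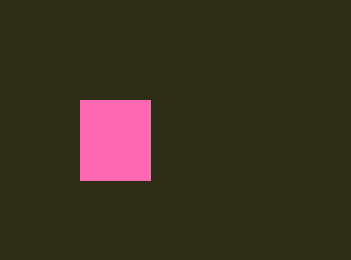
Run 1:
p = 80
q = 100
s = 150
t = 180
col = 'hotpink'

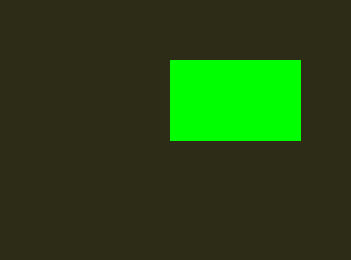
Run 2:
p = 170
q = 60
s = 300
t = 140
col = 'lime'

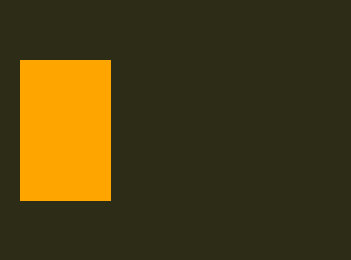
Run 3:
p = 20; q = 60; s = 110; t = 200; col = 'orange'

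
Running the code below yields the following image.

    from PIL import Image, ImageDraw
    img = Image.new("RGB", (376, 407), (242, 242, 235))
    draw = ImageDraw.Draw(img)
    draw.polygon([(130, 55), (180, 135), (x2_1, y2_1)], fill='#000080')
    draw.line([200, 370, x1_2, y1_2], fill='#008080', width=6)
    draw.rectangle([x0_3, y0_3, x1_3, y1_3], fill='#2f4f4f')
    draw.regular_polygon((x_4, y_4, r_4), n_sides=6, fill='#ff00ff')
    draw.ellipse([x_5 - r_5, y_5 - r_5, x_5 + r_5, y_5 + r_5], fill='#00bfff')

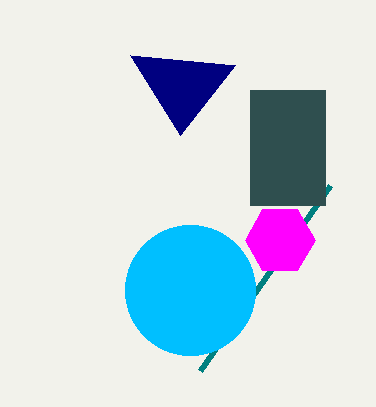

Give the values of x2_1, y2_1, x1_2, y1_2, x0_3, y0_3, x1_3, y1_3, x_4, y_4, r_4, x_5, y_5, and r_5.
x2_1 = 235, y2_1 = 65, x1_2 = 330, y1_2 = 185, x0_3 = 250, y0_3 = 90, x1_3 = 325, y1_3 = 205, x_4 = 280, y_4 = 240, r_4 = 35, x_5 = 190, y_5 = 290, r_5 = 65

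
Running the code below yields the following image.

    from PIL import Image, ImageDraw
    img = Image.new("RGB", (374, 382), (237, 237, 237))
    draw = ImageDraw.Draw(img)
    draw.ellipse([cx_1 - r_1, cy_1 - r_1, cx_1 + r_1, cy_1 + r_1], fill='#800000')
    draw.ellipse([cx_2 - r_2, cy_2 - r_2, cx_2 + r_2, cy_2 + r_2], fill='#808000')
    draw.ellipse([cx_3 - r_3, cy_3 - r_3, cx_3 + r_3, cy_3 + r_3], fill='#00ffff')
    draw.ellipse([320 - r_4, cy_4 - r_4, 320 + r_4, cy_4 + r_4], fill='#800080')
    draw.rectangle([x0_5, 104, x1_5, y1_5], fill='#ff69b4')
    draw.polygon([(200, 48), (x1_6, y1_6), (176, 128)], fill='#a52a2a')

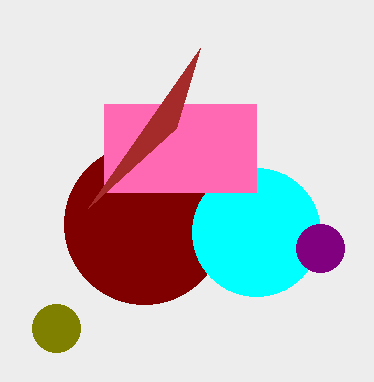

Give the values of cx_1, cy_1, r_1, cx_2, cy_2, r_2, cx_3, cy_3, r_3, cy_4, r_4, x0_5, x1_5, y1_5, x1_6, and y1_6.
cx_1 = 144; cy_1 = 224; r_1 = 80; cx_2 = 56; cy_2 = 328; r_2 = 24; cx_3 = 256; cy_3 = 232; r_3 = 64; cy_4 = 248; r_4 = 24; x0_5 = 104; x1_5 = 256; y1_5 = 192; x1_6 = 88; y1_6 = 208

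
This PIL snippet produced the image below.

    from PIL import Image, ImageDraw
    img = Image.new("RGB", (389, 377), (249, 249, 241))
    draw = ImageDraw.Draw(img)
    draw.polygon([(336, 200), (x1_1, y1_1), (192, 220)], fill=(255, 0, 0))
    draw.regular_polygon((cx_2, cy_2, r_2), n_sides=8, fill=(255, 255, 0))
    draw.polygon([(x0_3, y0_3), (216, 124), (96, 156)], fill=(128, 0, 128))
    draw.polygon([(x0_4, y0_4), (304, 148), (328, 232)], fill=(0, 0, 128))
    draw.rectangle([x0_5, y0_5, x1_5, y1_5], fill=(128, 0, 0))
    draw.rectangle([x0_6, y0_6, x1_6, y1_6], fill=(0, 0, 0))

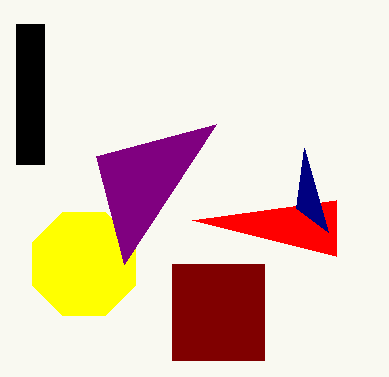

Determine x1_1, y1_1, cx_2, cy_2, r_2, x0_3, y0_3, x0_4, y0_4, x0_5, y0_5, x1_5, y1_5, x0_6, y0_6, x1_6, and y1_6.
x1_1 = 336
y1_1 = 256
cx_2 = 84
cy_2 = 264
r_2 = 56
x0_3 = 124
y0_3 = 264
x0_4 = 296
y0_4 = 208
x0_5 = 172
y0_5 = 264
x1_5 = 264
y1_5 = 360
x0_6 = 16
y0_6 = 24
x1_6 = 44
y1_6 = 164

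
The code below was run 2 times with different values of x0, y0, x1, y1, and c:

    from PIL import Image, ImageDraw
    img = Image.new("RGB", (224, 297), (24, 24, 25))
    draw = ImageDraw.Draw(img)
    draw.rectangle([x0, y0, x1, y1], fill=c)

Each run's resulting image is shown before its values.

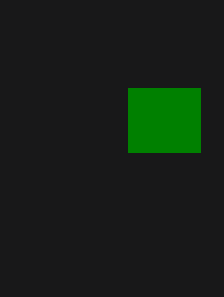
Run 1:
x0 = 128
y0 = 88
x1 = 200
y1 = 152
c = 'green'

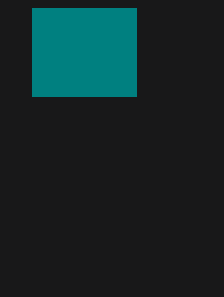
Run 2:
x0 = 32, y0 = 8, x1 = 136, y1 = 96, c = 'teal'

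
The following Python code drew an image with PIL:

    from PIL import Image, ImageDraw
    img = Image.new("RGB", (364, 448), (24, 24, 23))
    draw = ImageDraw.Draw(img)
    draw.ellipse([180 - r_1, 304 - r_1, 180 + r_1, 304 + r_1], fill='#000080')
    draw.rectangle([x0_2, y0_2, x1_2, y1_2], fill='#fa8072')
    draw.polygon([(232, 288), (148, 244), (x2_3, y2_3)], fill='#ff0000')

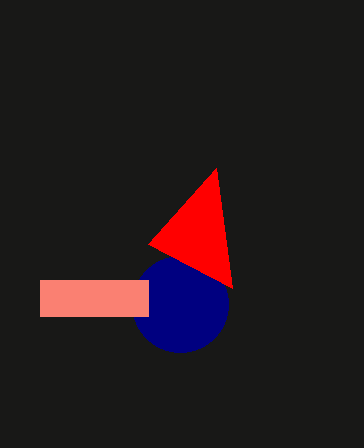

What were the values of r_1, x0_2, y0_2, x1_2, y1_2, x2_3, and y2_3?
r_1 = 48, x0_2 = 40, y0_2 = 280, x1_2 = 148, y1_2 = 316, x2_3 = 216, y2_3 = 168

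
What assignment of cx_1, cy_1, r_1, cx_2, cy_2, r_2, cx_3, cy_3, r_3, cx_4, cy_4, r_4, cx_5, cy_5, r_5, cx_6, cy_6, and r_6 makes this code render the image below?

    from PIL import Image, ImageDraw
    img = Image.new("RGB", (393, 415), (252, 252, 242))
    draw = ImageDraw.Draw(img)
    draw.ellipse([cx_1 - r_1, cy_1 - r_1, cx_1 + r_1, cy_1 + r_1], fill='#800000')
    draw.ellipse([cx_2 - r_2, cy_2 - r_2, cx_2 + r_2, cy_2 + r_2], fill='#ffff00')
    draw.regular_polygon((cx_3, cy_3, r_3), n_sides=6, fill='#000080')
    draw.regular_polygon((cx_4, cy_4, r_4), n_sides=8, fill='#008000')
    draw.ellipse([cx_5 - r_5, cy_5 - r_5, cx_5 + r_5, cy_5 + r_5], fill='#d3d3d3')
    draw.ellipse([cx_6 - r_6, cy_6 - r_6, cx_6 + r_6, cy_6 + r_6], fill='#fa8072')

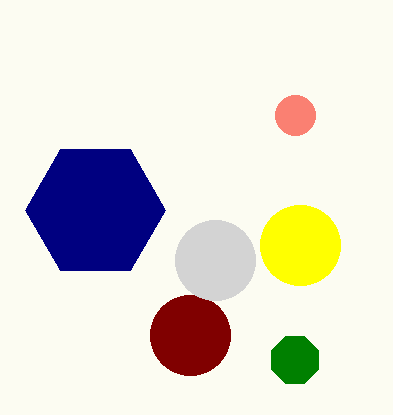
cx_1 = 190, cy_1 = 335, r_1 = 40, cx_2 = 300, cy_2 = 245, r_2 = 40, cx_3 = 95, cy_3 = 210, r_3 = 70, cx_4 = 295, cy_4 = 360, r_4 = 25, cx_5 = 215, cy_5 = 260, r_5 = 40, cx_6 = 295, cy_6 = 115, r_6 = 20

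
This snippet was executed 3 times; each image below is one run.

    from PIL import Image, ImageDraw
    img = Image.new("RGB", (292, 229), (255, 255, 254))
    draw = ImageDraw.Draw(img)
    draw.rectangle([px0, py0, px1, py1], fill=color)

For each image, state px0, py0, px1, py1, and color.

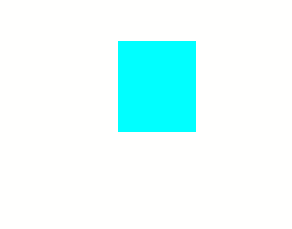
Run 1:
px0 = 118, py0 = 41, px1 = 195, py1 = 131, color = 'cyan'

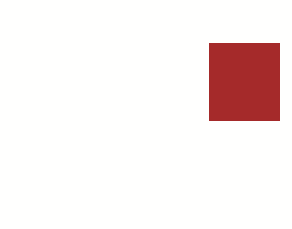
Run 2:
px0 = 209
py0 = 43
px1 = 279
py1 = 120
color = 'brown'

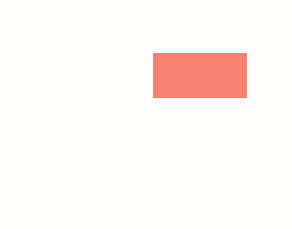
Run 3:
px0 = 153
py0 = 53
px1 = 246
py1 = 97
color = 'salmon'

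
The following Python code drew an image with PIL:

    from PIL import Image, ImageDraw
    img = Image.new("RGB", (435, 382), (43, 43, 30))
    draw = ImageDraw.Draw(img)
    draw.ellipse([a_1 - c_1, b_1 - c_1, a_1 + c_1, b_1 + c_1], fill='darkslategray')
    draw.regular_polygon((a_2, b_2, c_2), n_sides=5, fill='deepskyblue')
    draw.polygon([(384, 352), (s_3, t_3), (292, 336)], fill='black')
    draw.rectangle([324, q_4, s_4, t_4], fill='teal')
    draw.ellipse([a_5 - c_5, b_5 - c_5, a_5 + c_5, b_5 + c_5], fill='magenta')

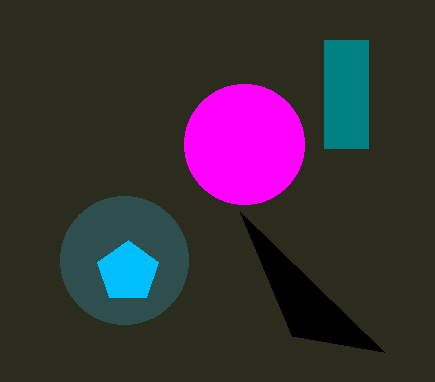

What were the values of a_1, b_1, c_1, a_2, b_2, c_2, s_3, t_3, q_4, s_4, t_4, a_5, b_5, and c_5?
a_1 = 124; b_1 = 260; c_1 = 64; a_2 = 128; b_2 = 272; c_2 = 32; s_3 = 240; t_3 = 212; q_4 = 40; s_4 = 368; t_4 = 148; a_5 = 244; b_5 = 144; c_5 = 60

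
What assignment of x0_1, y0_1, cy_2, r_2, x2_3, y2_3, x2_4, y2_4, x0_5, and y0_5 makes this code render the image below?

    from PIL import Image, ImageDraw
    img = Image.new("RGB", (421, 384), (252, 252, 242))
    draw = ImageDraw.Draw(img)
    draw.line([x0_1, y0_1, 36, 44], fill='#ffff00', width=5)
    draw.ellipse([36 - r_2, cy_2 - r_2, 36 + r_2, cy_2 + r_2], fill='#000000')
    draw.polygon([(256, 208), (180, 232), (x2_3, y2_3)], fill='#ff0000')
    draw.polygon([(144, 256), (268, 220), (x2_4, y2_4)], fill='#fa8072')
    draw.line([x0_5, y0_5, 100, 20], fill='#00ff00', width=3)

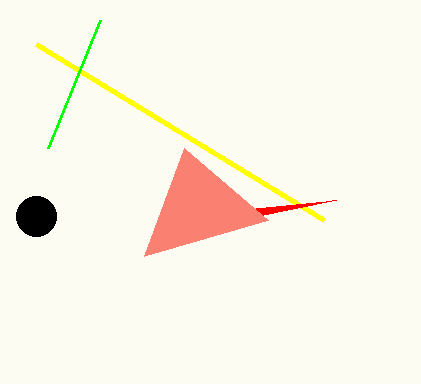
x0_1 = 324, y0_1 = 220, cy_2 = 216, r_2 = 20, x2_3 = 336, y2_3 = 200, x2_4 = 184, y2_4 = 148, x0_5 = 48, y0_5 = 148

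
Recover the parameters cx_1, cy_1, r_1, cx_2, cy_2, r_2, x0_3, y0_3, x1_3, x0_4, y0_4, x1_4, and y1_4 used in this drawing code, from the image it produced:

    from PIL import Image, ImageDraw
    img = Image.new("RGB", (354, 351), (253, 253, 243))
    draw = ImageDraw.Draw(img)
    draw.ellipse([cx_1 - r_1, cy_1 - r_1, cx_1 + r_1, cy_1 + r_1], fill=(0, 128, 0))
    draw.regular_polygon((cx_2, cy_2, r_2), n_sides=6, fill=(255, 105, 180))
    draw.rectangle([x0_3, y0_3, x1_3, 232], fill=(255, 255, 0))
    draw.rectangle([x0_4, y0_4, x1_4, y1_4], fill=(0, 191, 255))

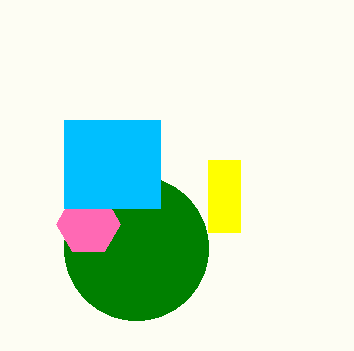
cx_1 = 136
cy_1 = 248
r_1 = 72
cx_2 = 88
cy_2 = 224
r_2 = 32
x0_3 = 208
y0_3 = 160
x1_3 = 240
x0_4 = 64
y0_4 = 120
x1_4 = 160
y1_4 = 208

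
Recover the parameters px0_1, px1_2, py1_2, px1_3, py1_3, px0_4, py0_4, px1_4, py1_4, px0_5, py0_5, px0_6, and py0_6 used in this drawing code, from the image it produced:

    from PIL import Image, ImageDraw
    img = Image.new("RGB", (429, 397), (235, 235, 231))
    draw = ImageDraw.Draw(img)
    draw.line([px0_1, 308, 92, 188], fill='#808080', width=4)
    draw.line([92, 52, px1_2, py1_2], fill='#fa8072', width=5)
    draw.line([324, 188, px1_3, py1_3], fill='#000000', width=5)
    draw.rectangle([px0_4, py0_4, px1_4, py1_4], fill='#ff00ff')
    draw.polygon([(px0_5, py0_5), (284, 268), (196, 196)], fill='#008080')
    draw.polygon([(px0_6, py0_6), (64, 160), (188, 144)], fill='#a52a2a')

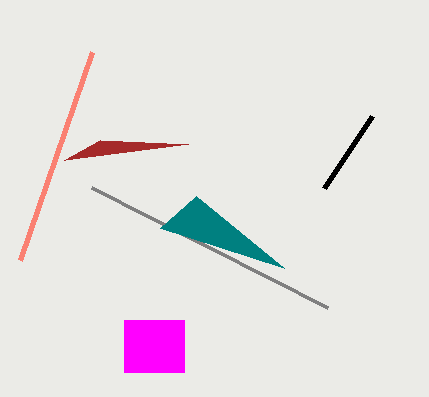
px0_1 = 328
px1_2 = 20
py1_2 = 260
px1_3 = 372
py1_3 = 116
px0_4 = 124
py0_4 = 320
px1_4 = 184
py1_4 = 372
px0_5 = 160
py0_5 = 228
px0_6 = 100
py0_6 = 140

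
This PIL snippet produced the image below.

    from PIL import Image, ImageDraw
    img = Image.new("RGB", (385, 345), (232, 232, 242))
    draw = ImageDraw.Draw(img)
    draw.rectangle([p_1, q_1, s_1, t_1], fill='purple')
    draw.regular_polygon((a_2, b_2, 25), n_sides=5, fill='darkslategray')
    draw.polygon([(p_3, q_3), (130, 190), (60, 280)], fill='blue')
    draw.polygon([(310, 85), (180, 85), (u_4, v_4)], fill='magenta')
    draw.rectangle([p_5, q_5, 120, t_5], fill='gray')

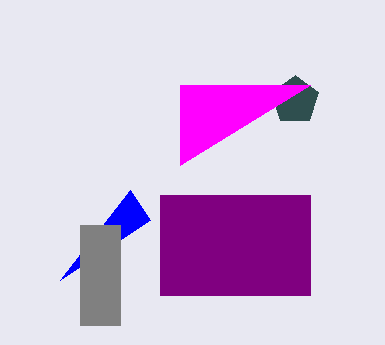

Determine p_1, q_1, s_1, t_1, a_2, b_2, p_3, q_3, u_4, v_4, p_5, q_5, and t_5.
p_1 = 160
q_1 = 195
s_1 = 310
t_1 = 295
a_2 = 295
b_2 = 100
p_3 = 150
q_3 = 220
u_4 = 180
v_4 = 165
p_5 = 80
q_5 = 225
t_5 = 325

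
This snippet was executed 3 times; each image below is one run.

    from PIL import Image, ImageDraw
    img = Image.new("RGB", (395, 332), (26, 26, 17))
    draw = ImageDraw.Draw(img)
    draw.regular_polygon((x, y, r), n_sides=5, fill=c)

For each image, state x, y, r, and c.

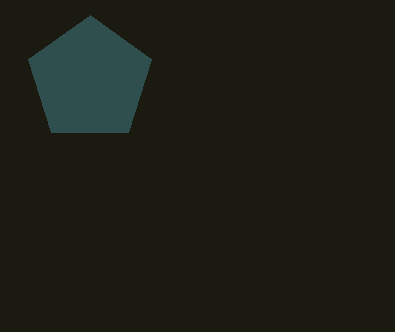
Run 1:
x = 90, y = 80, r = 65, c = 'darkslategray'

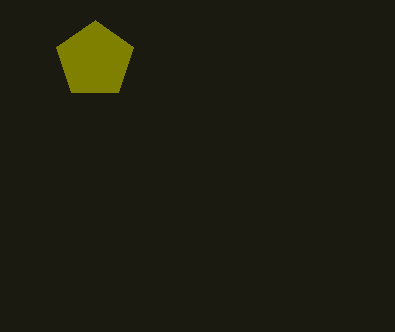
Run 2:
x = 95, y = 60, r = 40, c = 'olive'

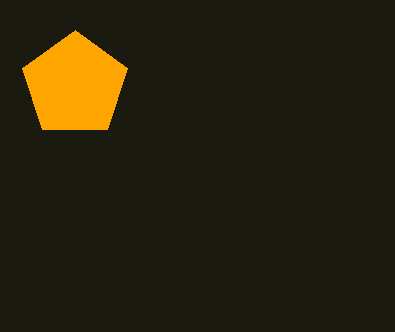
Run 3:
x = 75
y = 85
r = 55
c = 'orange'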